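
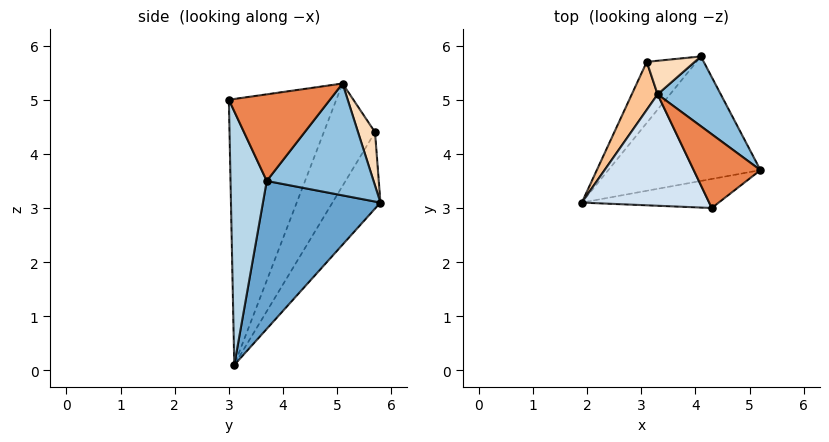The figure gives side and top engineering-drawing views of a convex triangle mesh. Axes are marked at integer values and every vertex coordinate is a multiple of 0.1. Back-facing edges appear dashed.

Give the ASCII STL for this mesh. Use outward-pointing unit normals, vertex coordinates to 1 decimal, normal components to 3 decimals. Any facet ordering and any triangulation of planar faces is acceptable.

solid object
 facet normal 0.680 0.223 -0.699
  outer loop
   vertex 4.1 5.8 3.1
   vertex 5.2 3.7 3.5
   vertex 1.9 3.1 0.1
  endloop
 endfacet
 facet normal 0.763 0.482 0.431
  outer loop
   vertex 3.3 5.1 5.3
   vertex 5.2 3.7 3.5
   vertex 4.1 5.8 3.1
  endloop
 endfacet
 facet normal 0.371 -0.907 -0.200
  outer loop
   vertex 4.3 3.0 5.0
   vertex 1.9 3.1 0.1
   vertex 5.2 3.7 3.5
  endloop
 endfacet
 facet normal -0.810 -0.441 0.388
  outer loop
   vertex 4.3 3.0 5.0
   vertex 3.3 5.1 5.3
   vertex 1.9 3.1 0.1
  endloop
 endfacet
 facet normal 0.761 0.278 0.586
  outer loop
   vertex 4.3 3.0 5.0
   vertex 5.2 3.7 3.5
   vertex 3.3 5.1 5.3
  endloop
 endfacet
 facet normal -0.514 0.790 -0.334
  outer loop
   vertex 3.1 5.7 4.4
   vertex 4.1 5.8 3.1
   vertex 1.9 3.1 0.1
  endloop
 endfacet
 facet normal -0.969 0.043 0.244
  outer loop
   vertex 3.1 5.7 4.4
   vertex 1.9 3.1 0.1
   vertex 3.3 5.1 5.3
  endloop
 endfacet
 facet normal 0.465 0.781 0.417
  outer loop
   vertex 3.1 5.7 4.4
   vertex 3.3 5.1 5.3
   vertex 4.1 5.8 3.1
  endloop
 endfacet
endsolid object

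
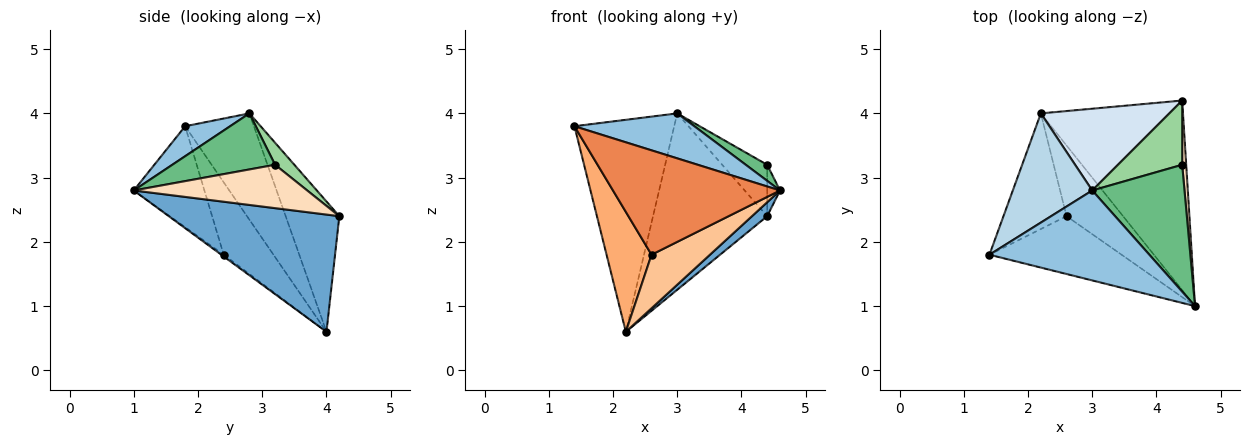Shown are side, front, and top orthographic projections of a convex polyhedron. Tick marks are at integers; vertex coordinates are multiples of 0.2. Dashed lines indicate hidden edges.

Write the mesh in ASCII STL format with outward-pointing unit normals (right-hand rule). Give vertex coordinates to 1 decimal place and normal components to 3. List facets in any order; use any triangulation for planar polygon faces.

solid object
 facet normal 0.635 -0.057 -0.770
  outer loop
   vertex 2.2 4.0 0.6
   vertex 4.4 4.2 2.4
   vertex 4.6 1.0 2.8
  endloop
 endfacet
 facet normal 0.165 -0.441 0.882
  outer loop
   vertex 3.0 2.8 4.0
   vertex 1.4 1.8 3.8
   vertex 4.6 1.0 2.8
  endloop
 endfacet
 facet normal -0.523 0.758 0.390
  outer loop
   vertex 3.0 2.8 4.0
   vertex 2.2 4.0 0.6
   vertex 1.4 1.8 3.8
  endloop
 endfacet
 facet normal -0.392 0.834 0.387
  outer loop
   vertex 3.0 2.8 4.0
   vertex 4.4 4.2 2.4
   vertex 2.2 4.0 0.6
  endloop
 endfacet
 facet normal -0.347 -0.820 -0.454
  outer loop
   vertex 2.6 2.4 1.8
   vertex 4.6 1.0 2.8
   vertex 1.4 1.8 3.8
  endloop
 endfacet
 facet normal -0.623 -0.563 -0.543
  outer loop
   vertex 2.6 2.4 1.8
   vertex 1.4 1.8 3.8
   vertex 2.2 4.0 0.6
  endloop
 endfacet
 facet normal -0.024 -0.604 -0.797
  outer loop
   vertex 2.6 2.4 1.8
   vertex 2.2 4.0 0.6
   vertex 4.6 1.0 2.8
  endloop
 endfacet
 facet normal 0.993 0.074 0.092
  outer loop
   vertex 4.4 3.2 3.2
   vertex 4.6 1.0 2.8
   vertex 4.4 4.2 2.4
  endloop
 endfacet
 facet normal 0.516 -0.108 0.850
  outer loop
   vertex 4.4 3.2 3.2
   vertex 3.0 2.8 4.0
   vertex 4.6 1.0 2.8
  endloop
 endfacet
 facet normal 0.259 0.603 0.754
  outer loop
   vertex 4.4 3.2 3.2
   vertex 4.4 4.2 2.4
   vertex 3.0 2.8 4.0
  endloop
 endfacet
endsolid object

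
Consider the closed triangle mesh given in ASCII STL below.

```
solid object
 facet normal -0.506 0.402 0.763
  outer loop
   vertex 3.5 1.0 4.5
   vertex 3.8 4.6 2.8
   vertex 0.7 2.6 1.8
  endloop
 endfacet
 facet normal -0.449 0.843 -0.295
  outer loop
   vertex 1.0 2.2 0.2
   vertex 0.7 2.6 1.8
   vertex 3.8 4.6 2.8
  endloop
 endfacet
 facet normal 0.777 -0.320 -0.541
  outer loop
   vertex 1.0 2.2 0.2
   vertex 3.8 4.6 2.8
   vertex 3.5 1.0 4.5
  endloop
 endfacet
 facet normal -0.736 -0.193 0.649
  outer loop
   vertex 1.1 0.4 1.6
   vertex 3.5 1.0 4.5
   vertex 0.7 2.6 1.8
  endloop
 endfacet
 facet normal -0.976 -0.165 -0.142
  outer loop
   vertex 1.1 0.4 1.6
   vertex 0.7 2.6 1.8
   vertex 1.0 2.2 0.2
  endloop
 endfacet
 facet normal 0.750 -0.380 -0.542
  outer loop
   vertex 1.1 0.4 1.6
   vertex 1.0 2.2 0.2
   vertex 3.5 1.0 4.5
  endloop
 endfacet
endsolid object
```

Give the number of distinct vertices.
5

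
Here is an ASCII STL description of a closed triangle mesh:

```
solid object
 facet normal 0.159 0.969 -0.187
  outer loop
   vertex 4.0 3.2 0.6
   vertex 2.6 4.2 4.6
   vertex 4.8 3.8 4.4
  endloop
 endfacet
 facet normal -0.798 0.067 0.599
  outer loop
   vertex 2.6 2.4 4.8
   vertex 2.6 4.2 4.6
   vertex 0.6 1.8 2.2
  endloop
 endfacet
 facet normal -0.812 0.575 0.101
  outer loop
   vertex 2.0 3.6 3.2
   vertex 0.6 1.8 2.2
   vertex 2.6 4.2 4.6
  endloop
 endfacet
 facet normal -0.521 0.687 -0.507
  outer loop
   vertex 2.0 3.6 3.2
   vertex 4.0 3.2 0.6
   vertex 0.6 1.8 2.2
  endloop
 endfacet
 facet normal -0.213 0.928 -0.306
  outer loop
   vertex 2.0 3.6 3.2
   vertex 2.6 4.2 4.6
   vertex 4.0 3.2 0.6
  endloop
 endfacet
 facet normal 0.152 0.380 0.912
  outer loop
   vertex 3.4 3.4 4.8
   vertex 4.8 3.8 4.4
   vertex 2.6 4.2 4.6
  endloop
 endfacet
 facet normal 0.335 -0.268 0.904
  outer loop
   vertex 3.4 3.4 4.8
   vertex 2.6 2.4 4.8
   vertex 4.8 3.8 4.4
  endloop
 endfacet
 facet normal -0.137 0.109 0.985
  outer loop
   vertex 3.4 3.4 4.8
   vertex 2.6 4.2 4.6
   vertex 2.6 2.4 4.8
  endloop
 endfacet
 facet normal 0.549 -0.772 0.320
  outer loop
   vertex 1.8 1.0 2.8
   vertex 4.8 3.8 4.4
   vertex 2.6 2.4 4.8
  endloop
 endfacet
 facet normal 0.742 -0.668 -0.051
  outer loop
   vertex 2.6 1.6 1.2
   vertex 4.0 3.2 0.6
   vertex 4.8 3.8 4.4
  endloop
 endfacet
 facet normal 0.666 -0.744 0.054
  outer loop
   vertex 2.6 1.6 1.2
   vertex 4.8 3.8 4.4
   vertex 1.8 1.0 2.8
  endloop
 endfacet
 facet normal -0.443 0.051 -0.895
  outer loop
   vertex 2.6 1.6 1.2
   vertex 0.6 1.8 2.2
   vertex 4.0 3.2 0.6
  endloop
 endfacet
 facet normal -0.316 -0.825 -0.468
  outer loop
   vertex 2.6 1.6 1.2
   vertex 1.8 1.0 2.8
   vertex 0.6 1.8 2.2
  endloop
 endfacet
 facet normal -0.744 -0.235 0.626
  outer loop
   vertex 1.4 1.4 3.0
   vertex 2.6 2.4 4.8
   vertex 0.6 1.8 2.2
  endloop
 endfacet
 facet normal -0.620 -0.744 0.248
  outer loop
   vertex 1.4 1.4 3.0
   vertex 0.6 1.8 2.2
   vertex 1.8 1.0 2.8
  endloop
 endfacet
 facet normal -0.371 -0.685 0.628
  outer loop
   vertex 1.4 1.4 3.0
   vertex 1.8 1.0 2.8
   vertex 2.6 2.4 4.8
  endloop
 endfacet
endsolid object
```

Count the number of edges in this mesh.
24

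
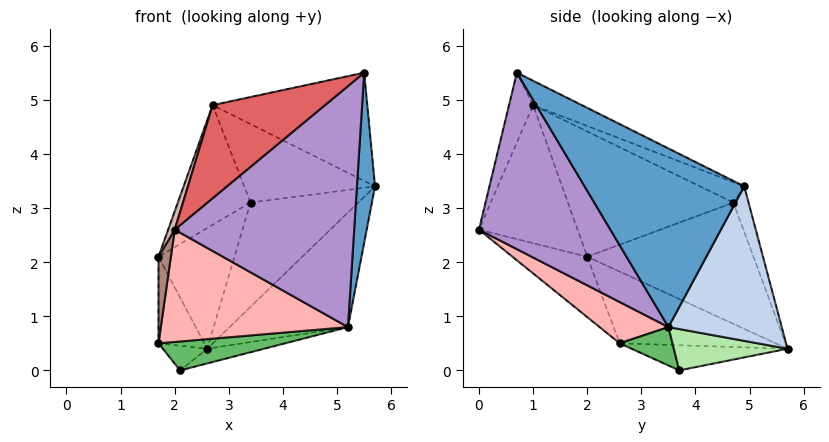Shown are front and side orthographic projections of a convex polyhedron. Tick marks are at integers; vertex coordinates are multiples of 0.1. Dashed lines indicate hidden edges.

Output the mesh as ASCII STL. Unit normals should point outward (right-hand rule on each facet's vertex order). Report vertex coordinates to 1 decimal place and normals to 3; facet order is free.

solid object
 facet normal 0.985 -0.112 -0.129
  outer loop
   vertex 5.2 3.5 0.8
   vertex 5.7 4.9 3.4
   vertex 5.5 0.7 5.5
  endloop
 endfacet
 facet normal 0.613 0.640 -0.463
  outer loop
   vertex 5.2 3.5 0.8
   vertex 2.6 5.7 0.4
   vertex 5.7 4.9 3.4
  endloop
 endfacet
 facet normal -0.141 0.448 0.883
  outer loop
   vertex 2.7 1.0 4.9
   vertex 5.5 0.7 5.5
   vertex 5.7 4.9 3.4
  endloop
 endfacet
 facet normal -0.949 0.270 -0.165
  outer loop
   vertex 2.1 3.7 0.0
   vertex 1.7 2.6 0.5
   vertex 2.6 5.7 0.4
  endloop
 endfacet
 facet normal 0.193 -0.463 -0.865
  outer loop
   vertex 2.1 3.7 0.0
   vertex 5.2 3.5 0.8
   vertex 1.7 2.6 0.5
  endloop
 endfacet
 facet normal 0.256 0.128 -0.958
  outer loop
   vertex 2.1 3.7 0.0
   vertex 2.6 5.7 0.4
   vertex 5.2 3.5 0.8
  endloop
 endfacet
 facet normal -0.188 -0.878 0.439
  outer loop
   vertex 2.0 0.0 2.6
   vertex 5.5 0.7 5.5
   vertex 2.7 1.0 4.9
  endloop
 endfacet
 facet normal 0.220 -0.598 -0.771
  outer loop
   vertex 2.0 0.0 2.6
   vertex 1.7 2.6 0.5
   vertex 5.2 3.5 0.8
  endloop
 endfacet
 facet normal 0.525 -0.716 -0.460
  outer loop
   vertex 2.0 0.0 2.6
   vertex 5.2 3.5 0.8
   vertex 5.5 0.7 5.5
  endloop
 endfacet
 facet normal -0.954 0.280 0.105
  outer loop
   vertex 1.7 2.0 2.1
   vertex 2.6 5.7 0.4
   vertex 1.7 2.6 0.5
  endloop
 endfacet
 facet normal -0.985 -0.163 -0.061
  outer loop
   vertex 1.7 2.0 2.1
   vertex 1.7 2.6 0.5
   vertex 2.0 0.0 2.6
  endloop
 endfacet
 facet normal -0.947 -0.063 0.316
  outer loop
   vertex 1.7 2.0 2.1
   vertex 2.0 0.0 2.6
   vertex 2.7 1.0 4.9
  endloop
 endfacet
 facet normal -0.129 0.917 0.378
  outer loop
   vertex 3.4 4.7 3.1
   vertex 5.7 4.9 3.4
   vertex 2.6 5.7 0.4
  endloop
 endfacet
 facet normal -0.154 0.456 0.877
  outer loop
   vertex 3.4 4.7 3.1
   vertex 2.7 1.0 4.9
   vertex 5.7 4.9 3.4
  endloop
 endfacet
 facet normal -0.837 0.383 0.390
  outer loop
   vertex 3.4 4.7 3.1
   vertex 2.6 5.7 0.4
   vertex 1.7 2.0 2.1
  endloop
 endfacet
 facet normal -0.828 0.364 0.426
  outer loop
   vertex 3.4 4.7 3.1
   vertex 1.7 2.0 2.1
   vertex 2.7 1.0 4.9
  endloop
 endfacet
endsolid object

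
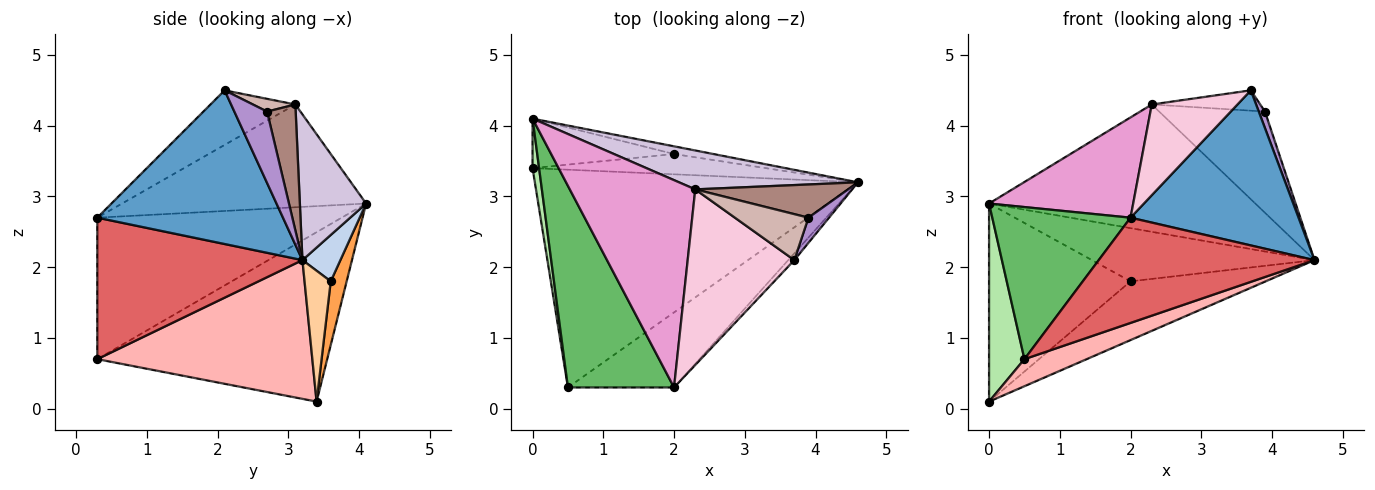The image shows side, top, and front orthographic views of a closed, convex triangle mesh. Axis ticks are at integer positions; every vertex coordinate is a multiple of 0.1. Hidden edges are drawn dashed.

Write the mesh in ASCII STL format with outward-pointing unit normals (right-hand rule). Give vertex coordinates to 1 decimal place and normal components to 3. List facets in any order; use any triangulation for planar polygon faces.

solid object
 facet normal 0.741 -0.671 -0.029
  outer loop
   vertex 3.7 2.1 4.5
   vertex 2.0 0.3 2.7
   vertex 4.6 3.2 2.1
  endloop
 endfacet
 facet normal 0.166 0.976 -0.141
  outer loop
   vertex 2.0 3.6 1.8
   vertex 0.0 4.1 2.9
   vertex 4.6 3.2 2.1
  endloop
 endfacet
 facet normal 0.108 0.964 -0.241
  outer loop
   vertex 2.0 3.6 1.8
   vertex 0.0 3.4 0.1
   vertex 0.0 4.1 2.9
  endloop
 endfacet
 facet normal 0.180 0.930 -0.321
  outer loop
   vertex 2.0 3.6 1.8
   vertex 4.6 3.2 2.1
   vertex 0.0 3.4 0.1
  endloop
 endfacet
 facet normal -0.729 -0.412 0.547
  outer loop
   vertex 0.5 0.3 0.7
   vertex 2.0 0.3 2.7
   vertex 0.0 4.1 2.9
  endloop
 endfacet
 facet normal -0.988 -0.152 0.038
  outer loop
   vertex 0.5 0.3 0.7
   vertex 0.0 4.1 2.9
   vertex 0.0 3.4 0.1
  endloop
 endfacet
 facet normal 0.612 -0.644 -0.459
  outer loop
   vertex 0.5 0.3 0.7
   vertex 4.6 3.2 2.1
   vertex 2.0 0.3 2.7
  endloop
 endfacet
 facet normal 0.392 -0.113 -0.913
  outer loop
   vertex 0.5 0.3 0.7
   vertex 0.0 3.4 0.1
   vertex 4.6 3.2 2.1
  endloop
 endfacet
 facet normal 0.945 -0.179 0.273
  outer loop
   vertex 3.9 2.7 4.2
   vertex 3.7 2.1 4.5
   vertex 4.6 3.2 2.1
  endloop
 endfacet
 facet normal 0.231 0.930 0.284
  outer loop
   vertex 2.3 3.1 4.3
   vertex 4.6 3.2 2.1
   vertex 0.0 4.1 2.9
  endloop
 endfacet
 facet normal 0.249 0.920 0.302
  outer loop
   vertex 2.3 3.1 4.3
   vertex 3.9 2.7 4.2
   vertex 4.6 3.2 2.1
  endloop
 endfacet
 facet normal 0.156 0.400 0.903
  outer loop
   vertex 2.3 3.1 4.3
   vertex 3.7 2.1 4.5
   vertex 3.9 2.7 4.2
  endloop
 endfacet
 facet normal -0.593 -0.350 0.725
  outer loop
   vertex 2.3 3.1 4.3
   vertex 0.0 4.1 2.9
   vertex 2.0 0.3 2.7
  endloop
 endfacet
 facet normal -0.414 -0.418 0.809
  outer loop
   vertex 2.3 3.1 4.3
   vertex 2.0 0.3 2.7
   vertex 3.7 2.1 4.5
  endloop
 endfacet
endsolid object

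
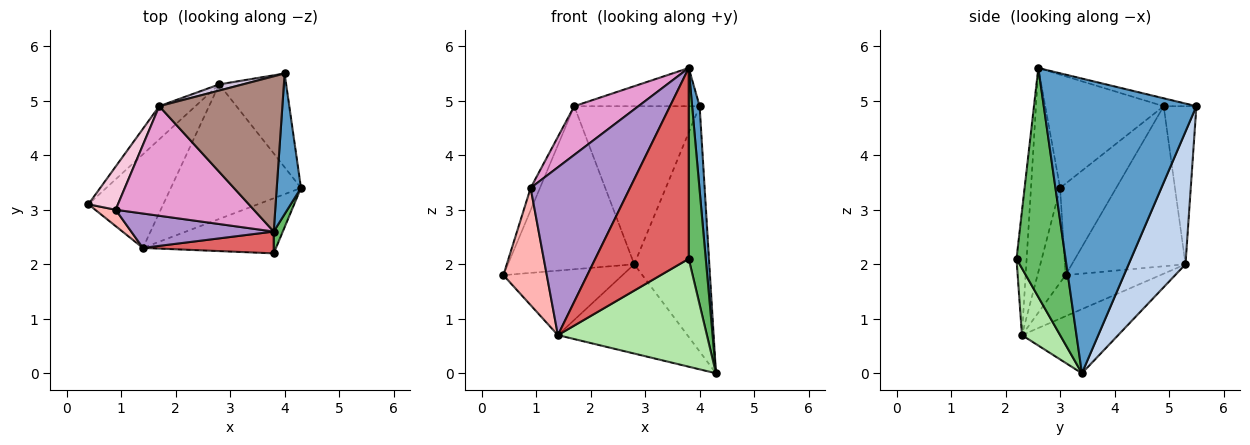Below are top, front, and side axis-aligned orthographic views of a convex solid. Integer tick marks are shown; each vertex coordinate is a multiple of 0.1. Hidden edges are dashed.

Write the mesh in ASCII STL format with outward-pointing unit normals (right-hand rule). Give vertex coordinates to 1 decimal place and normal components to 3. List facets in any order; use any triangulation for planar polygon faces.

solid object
 facet normal 0.995 -0.049 0.082
  outer loop
   vertex 3.8 2.6 5.6
   vertex 4.3 3.4 0.0
   vertex 4.0 5.5 4.9
  endloop
 endfacet
 facet normal 0.577 0.763 -0.292
  outer loop
   vertex 2.8 5.3 2.0
   vertex 4.0 5.5 4.9
   vertex 4.3 3.4 0.0
  endloop
 endfacet
 facet normal -0.412 0.517 -0.750
  outer loop
   vertex 1.4 2.3 0.7
   vertex 0.4 3.1 1.8
   vertex 2.8 5.3 2.0
  endloop
 endfacet
 facet normal -0.380 0.511 -0.771
  outer loop
   vertex 1.4 2.3 0.7
   vertex 2.8 5.3 2.0
   vertex 4.3 3.4 0.0
  endloop
 endfacet
 facet normal 0.944 -0.328 0.037
  outer loop
   vertex 3.8 2.2 2.1
   vertex 4.3 3.4 0.0
   vertex 3.8 2.6 5.6
  endloop
 endfacet
 facet normal 0.222 -0.868 -0.443
  outer loop
   vertex 3.8 2.2 2.1
   vertex 1.4 2.3 0.7
   vertex 4.3 3.4 0.0
  endloop
 endfacet
 facet normal -0.107 -0.988 0.113
  outer loop
   vertex 3.8 2.2 2.1
   vertex 3.8 2.6 5.6
   vertex 1.4 2.3 0.7
  endloop
 endfacet
 facet normal -0.539 -0.834 0.116
  outer loop
   vertex 0.9 3.0 3.4
   vertex 0.4 3.1 1.8
   vertex 1.4 2.3 0.7
  endloop
 endfacet
 facet normal -0.276 -0.942 0.193
  outer loop
   vertex 0.9 3.0 3.4
   vertex 1.4 2.3 0.7
   vertex 3.8 2.6 5.6
  endloop
 endfacet
 facet normal -0.252 0.967 0.038
  outer loop
   vertex 1.7 4.9 4.9
   vertex 4.0 5.5 4.9
   vertex 2.8 5.3 2.0
  endloop
 endfacet
 facet normal -0.062 0.238 0.969
  outer loop
   vertex 1.7 4.9 4.9
   vertex 3.8 2.6 5.6
   vertex 4.0 5.5 4.9
  endloop
 endfacet
 facet normal -0.661 0.735 -0.149
  outer loop
   vertex 1.7 4.9 4.9
   vertex 2.8 5.3 2.0
   vertex 0.4 3.1 1.8
  endloop
 endfacet
 facet normal -0.600 -0.325 0.731
  outer loop
   vertex 1.7 4.9 4.9
   vertex 0.9 3.0 3.4
   vertex 3.8 2.6 5.6
  endloop
 endfacet
 facet normal -0.940 0.156 0.303
  outer loop
   vertex 1.7 4.9 4.9
   vertex 0.4 3.1 1.8
   vertex 0.9 3.0 3.4
  endloop
 endfacet
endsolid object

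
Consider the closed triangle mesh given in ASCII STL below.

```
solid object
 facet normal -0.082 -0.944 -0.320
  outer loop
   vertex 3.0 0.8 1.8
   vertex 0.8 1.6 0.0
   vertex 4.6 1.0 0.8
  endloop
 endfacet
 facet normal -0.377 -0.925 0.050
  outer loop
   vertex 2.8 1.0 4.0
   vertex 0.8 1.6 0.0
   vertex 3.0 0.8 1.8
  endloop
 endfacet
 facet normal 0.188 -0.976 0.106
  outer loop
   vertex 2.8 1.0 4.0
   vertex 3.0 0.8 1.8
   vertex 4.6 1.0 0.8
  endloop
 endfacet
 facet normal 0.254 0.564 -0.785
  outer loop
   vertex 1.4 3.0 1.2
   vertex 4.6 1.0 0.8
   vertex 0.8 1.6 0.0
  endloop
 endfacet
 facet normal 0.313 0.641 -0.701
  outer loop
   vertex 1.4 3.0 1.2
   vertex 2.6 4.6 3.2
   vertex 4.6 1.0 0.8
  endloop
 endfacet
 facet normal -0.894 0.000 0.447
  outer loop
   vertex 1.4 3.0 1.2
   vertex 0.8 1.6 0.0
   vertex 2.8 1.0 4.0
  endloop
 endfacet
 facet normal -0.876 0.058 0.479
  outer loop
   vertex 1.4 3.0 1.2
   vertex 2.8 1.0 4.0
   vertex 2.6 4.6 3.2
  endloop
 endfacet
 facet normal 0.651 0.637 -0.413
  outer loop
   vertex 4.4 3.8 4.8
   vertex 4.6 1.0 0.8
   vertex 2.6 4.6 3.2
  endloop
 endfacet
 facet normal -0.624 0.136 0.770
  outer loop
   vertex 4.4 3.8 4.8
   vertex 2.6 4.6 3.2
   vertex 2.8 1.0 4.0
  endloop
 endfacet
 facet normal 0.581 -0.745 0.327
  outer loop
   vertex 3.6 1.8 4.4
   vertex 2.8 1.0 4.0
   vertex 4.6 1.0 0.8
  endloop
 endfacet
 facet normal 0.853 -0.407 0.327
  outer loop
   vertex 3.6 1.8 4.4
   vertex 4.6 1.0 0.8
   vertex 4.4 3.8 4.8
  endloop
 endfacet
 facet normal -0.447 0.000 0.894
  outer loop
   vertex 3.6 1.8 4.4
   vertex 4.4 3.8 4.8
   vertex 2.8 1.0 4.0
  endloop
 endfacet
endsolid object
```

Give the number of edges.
18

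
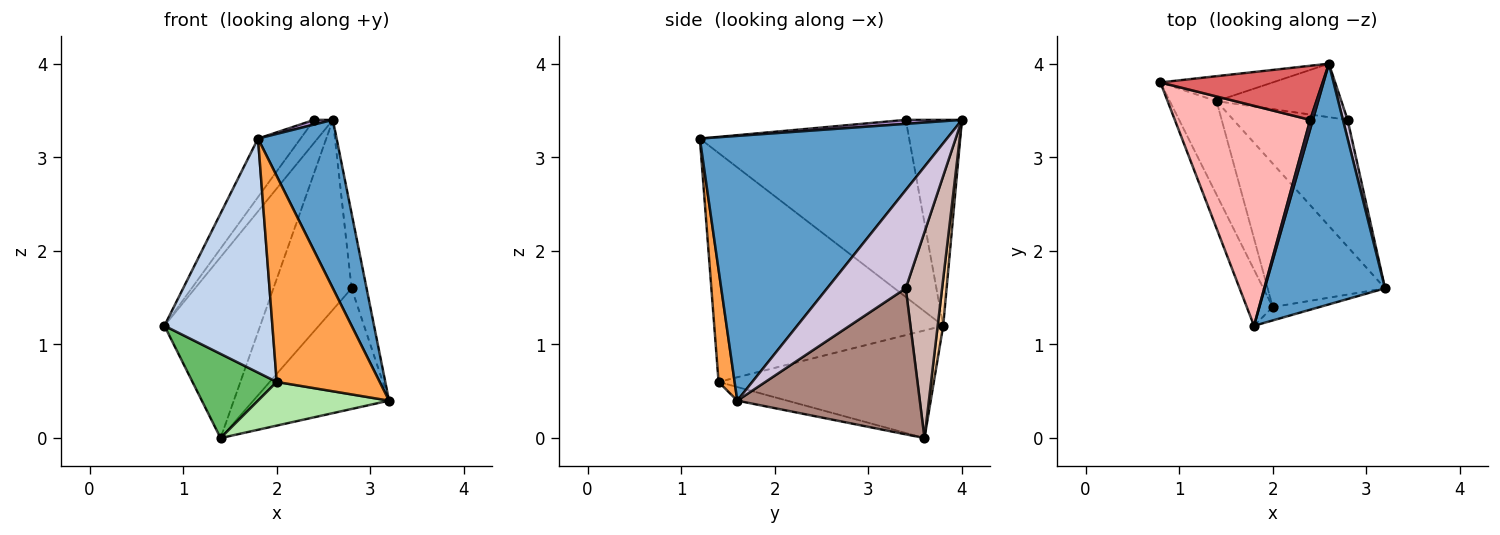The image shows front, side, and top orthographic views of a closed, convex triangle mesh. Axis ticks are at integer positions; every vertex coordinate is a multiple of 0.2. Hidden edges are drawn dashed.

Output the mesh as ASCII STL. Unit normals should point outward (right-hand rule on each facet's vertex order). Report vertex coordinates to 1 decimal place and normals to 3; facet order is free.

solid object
 facet normal 0.874 -0.278 0.397
  outer loop
   vertex 1.8 1.2 3.2
   vertex 3.2 1.6 0.4
   vertex 2.6 4.0 3.4
  endloop
 endfacet
 facet normal -0.900 -0.424 -0.102
  outer loop
   vertex 2.0 1.4 0.6
   vertex 1.8 1.2 3.2
   vertex 0.8 3.8 1.2
  endloop
 endfacet
 facet normal 0.154 -0.986 -0.064
  outer loop
   vertex 2.0 1.4 0.6
   vertex 3.2 1.6 0.4
   vertex 1.8 1.2 3.2
  endloop
 endfacet
 facet normal 0.057 0.989 -0.136
  outer loop
   vertex 1.4 3.6 0.0
   vertex 0.8 3.8 1.2
   vertex 2.6 4.0 3.4
  endloop
 endfacet
 facet normal -0.863 -0.338 -0.375
  outer loop
   vertex 1.4 3.6 0.0
   vertex 2.0 1.4 0.6
   vertex 0.8 3.8 1.2
  endloop
 endfacet
 facet normal -0.110 -0.289 -0.951
  outer loop
   vertex 1.4 3.6 0.0
   vertex 3.2 1.6 0.4
   vertex 2.0 1.4 0.6
  endloop
 endfacet
 facet normal -0.760 0.253 0.599
  outer loop
   vertex 2.4 3.4 3.4
   vertex 2.6 4.0 3.4
   vertex 0.8 3.8 1.2
  endloop
 endfacet
 facet normal -0.784 0.159 0.599
  outer loop
   vertex 2.4 3.4 3.4
   vertex 0.8 3.8 1.2
   vertex 1.8 1.2 3.2
  endloop
 endfacet
 facet normal 0.802 -0.267 0.535
  outer loop
   vertex 2.4 3.4 3.4
   vertex 1.8 1.2 3.2
   vertex 2.6 4.0 3.4
  endloop
 endfacet
 facet normal 0.981 0.187 0.047
  outer loop
   vertex 2.8 3.4 1.6
   vertex 2.6 4.0 3.4
   vertex 3.2 1.6 0.4
  endloop
 endfacet
 facet normal 0.680 0.505 -0.532
  outer loop
   vertex 2.8 3.4 1.6
   vertex 3.2 1.6 0.4
   vertex 1.4 3.6 0.0
  endloop
 endfacet
 facet normal 0.408 0.879 -0.247
  outer loop
   vertex 2.8 3.4 1.6
   vertex 1.4 3.6 0.0
   vertex 2.6 4.0 3.4
  endloop
 endfacet
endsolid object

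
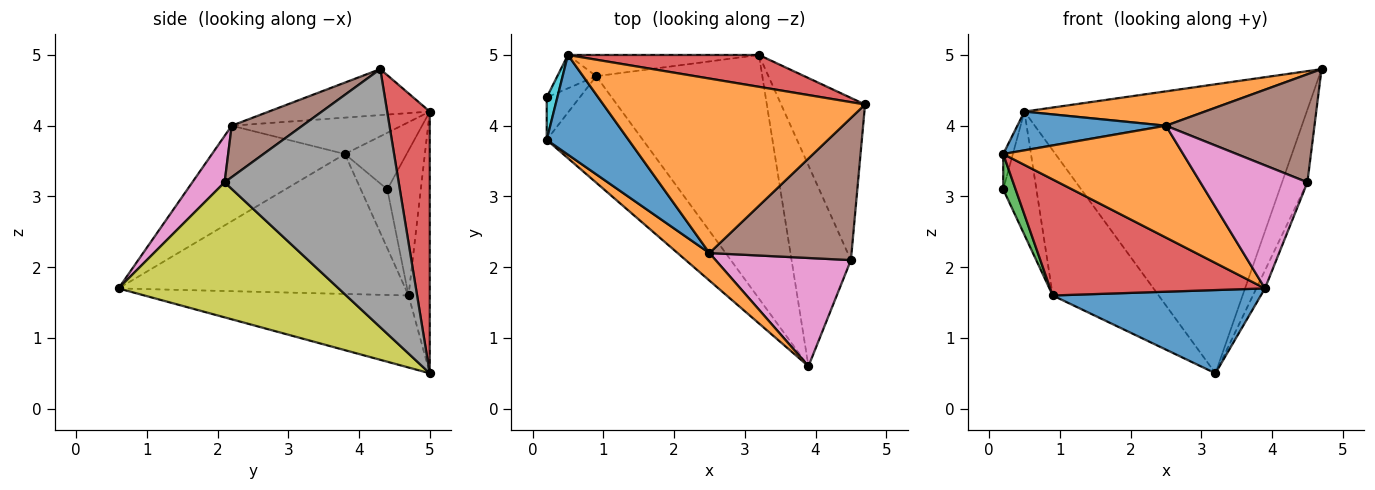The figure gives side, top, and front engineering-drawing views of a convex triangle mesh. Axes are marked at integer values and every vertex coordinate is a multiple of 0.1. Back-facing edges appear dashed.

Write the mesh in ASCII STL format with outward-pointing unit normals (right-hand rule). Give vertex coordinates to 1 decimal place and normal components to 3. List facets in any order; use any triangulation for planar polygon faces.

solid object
 facet normal -0.380 -0.299 -0.875
  outer loop
   vertex 0.9 4.7 1.6
   vertex 3.2 5.0 0.5
   vertex 3.9 0.6 1.7
  endloop
 endfacet
 facet normal -0.170 -0.190 0.967
  outer loop
   vertex 0.5 5.0 4.2
   vertex 2.5 2.2 4.0
   vertex 4.7 4.3 4.8
  endloop
 endfacet
 facet normal -0.697 0.692 -0.187
  outer loop
   vertex 0.5 5.0 4.2
   vertex 0.9 4.7 1.6
   vertex 0.2 4.4 3.1
  endloop
 endfacet
 facet normal 0.148 0.983 0.108
  outer loop
   vertex 0.5 5.0 4.2
   vertex 4.7 4.3 4.8
   vertex 3.2 5.0 0.5
  endloop
 endfacet
 facet normal -0.194 0.971 -0.142
  outer loop
   vertex 0.5 5.0 4.2
   vertex 3.2 5.0 0.5
   vertex 0.9 4.7 1.6
  endloop
 endfacet
 facet normal 0.277 -0.582 0.765
  outer loop
   vertex 4.5 2.1 3.2
   vertex 4.7 4.3 4.8
   vertex 2.5 2.2 4.0
  endloop
 endfacet
 facet normal 0.221 -0.732 0.644
  outer loop
   vertex 4.5 2.1 3.2
   vertex 2.5 2.2 4.0
   vertex 3.9 0.6 1.7
  endloop
 endfacet
 facet normal 0.942 0.137 -0.306
  outer loop
   vertex 4.5 2.1 3.2
   vertex 3.2 5.0 0.5
   vertex 4.7 4.3 4.8
  endloop
 endfacet
 facet normal 0.915 0.036 -0.402
  outer loop
   vertex 4.5 2.1 3.2
   vertex 3.9 0.6 1.7
   vertex 3.2 5.0 0.5
  endloop
 endfacet
 facet normal -0.971 0.152 0.182
  outer loop
   vertex 0.2 3.8 3.6
   vertex 0.5 5.0 4.2
   vertex 0.2 4.4 3.1
  endloop
 endfacet
 facet normal -0.383 -0.335 0.861
  outer loop
   vertex 0.2 3.8 3.6
   vertex 2.5 2.2 4.0
   vertex 0.5 5.0 4.2
  endloop
 endfacet
 facet normal -0.583 -0.789 0.194
  outer loop
   vertex 0.2 3.8 3.6
   vertex 3.9 0.6 1.7
   vertex 2.5 2.2 4.0
  endloop
 endfacet
 facet normal -0.808 -0.377 -0.453
  outer loop
   vertex 0.2 3.8 3.6
   vertex 0.2 4.4 3.1
   vertex 0.9 4.7 1.6
  endloop
 endfacet
 facet normal -0.702 -0.525 -0.482
  outer loop
   vertex 0.2 3.8 3.6
   vertex 0.9 4.7 1.6
   vertex 3.9 0.6 1.7
  endloop
 endfacet
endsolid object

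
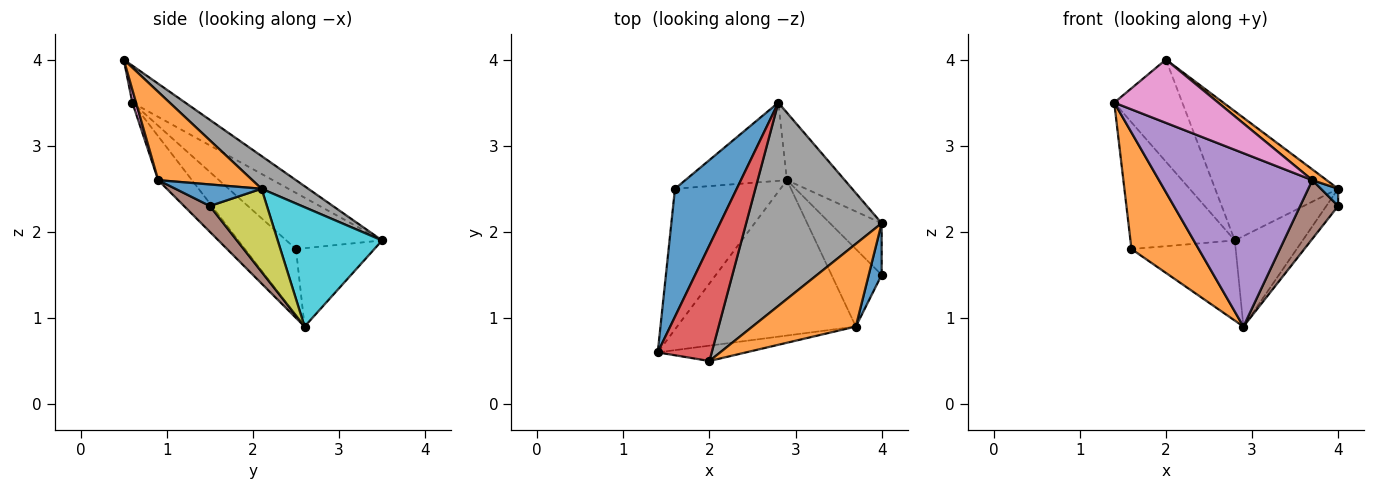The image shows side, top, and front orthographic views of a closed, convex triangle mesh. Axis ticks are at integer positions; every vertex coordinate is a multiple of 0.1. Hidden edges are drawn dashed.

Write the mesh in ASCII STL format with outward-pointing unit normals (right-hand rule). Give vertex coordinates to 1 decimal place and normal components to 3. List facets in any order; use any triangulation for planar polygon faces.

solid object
 facet normal -0.542 0.591 0.597
  outer loop
   vertex 1.6 2.5 1.8
   vertex 1.4 0.6 3.5
   vertex 2.8 3.5 1.9
  endloop
 endfacet
 facet normal -0.436 -0.574 -0.693
  outer loop
   vertex 1.6 2.5 1.8
   vertex 2.9 2.6 0.9
   vertex 1.4 0.6 3.5
  endloop
 endfacet
 facet normal -0.474 0.630 -0.615
  outer loop
   vertex 1.6 2.5 1.8
   vertex 2.8 3.5 1.9
   vertex 2.9 2.6 0.9
  endloop
 endfacet
 facet normal -0.457 0.589 0.667
  outer loop
   vertex 2.0 0.5 4.0
   vertex 2.8 3.5 1.9
   vertex 1.4 0.6 3.5
  endloop
 endfacet
 facet normal -0.162 -0.735 -0.659
  outer loop
   vertex 3.7 0.9 2.6
   vertex 1.4 0.6 3.5
   vertex 2.9 2.6 0.9
  endloop
 endfacet
 facet normal 0.380 -0.559 -0.737
  outer loop
   vertex 3.7 0.9 2.6
   vertex 2.9 2.6 0.9
   vertex 4.0 1.5 2.3
  endloop
 endfacet
 facet normal 0.034 -0.971 -0.236
  outer loop
   vertex 3.7 0.9 2.6
   vertex 2.0 0.5 4.0
   vertex 1.4 0.6 3.5
  endloop
 endfacet
 facet normal 0.200 0.526 0.827
  outer loop
   vertex 4.0 2.1 2.5
   vertex 2.8 3.5 1.9
   vertex 2.0 0.5 4.0
  endloop
 endfacet
 facet normal 0.836 0.174 -0.521
  outer loop
   vertex 4.0 2.1 2.5
   vertex 4.0 1.5 2.3
   vertex 2.9 2.6 0.9
  endloop
 endfacet
 facet normal 0.777 0.505 -0.376
  outer loop
   vertex 4.0 2.1 2.5
   vertex 2.9 2.6 0.9
   vertex 2.8 3.5 1.9
  endloop
 endfacet
 facet normal 0.845 -0.169 0.507
  outer loop
   vertex 4.0 2.1 2.5
   vertex 3.7 0.9 2.6
   vertex 4.0 1.5 2.3
  endloop
 endfacet
 facet normal 0.646 -0.099 0.757
  outer loop
   vertex 4.0 2.1 2.5
   vertex 2.0 0.5 4.0
   vertex 3.7 0.9 2.6
  endloop
 endfacet
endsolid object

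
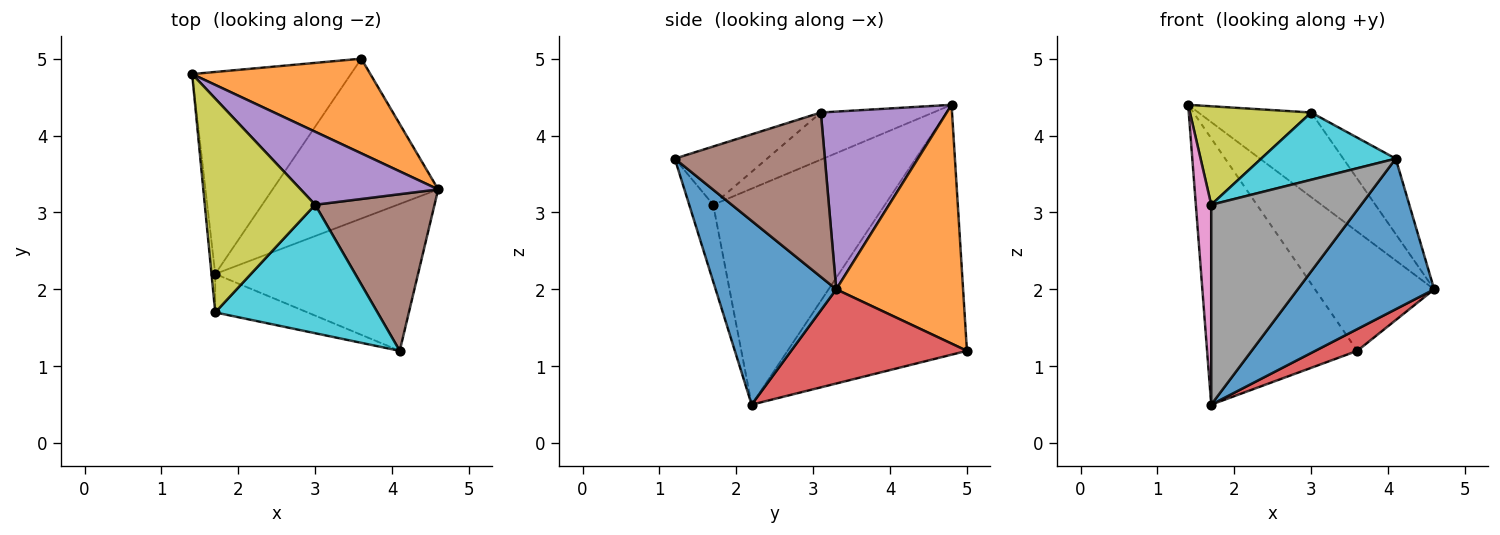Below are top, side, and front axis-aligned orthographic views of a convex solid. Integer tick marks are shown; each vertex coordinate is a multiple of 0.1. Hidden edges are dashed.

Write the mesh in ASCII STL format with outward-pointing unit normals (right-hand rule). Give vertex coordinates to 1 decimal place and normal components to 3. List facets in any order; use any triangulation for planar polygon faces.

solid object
 facet normal 0.535 -0.605 -0.590
  outer loop
   vertex 4.1 1.2 3.7
   vertex 1.7 2.2 0.5
   vertex 4.6 3.3 2.0
  endloop
 endfacet
 facet normal 0.640 0.601 0.478
  outer loop
   vertex 3.6 5.0 1.2
   vertex 1.4 4.8 4.4
   vertex 4.6 3.3 2.0
  endloop
 endfacet
 facet normal -0.689 0.577 -0.438
  outer loop
   vertex 3.6 5.0 1.2
   vertex 1.7 2.2 0.5
   vertex 1.4 4.8 4.4
  endloop
 endfacet
 facet normal 0.491 -0.117 -0.863
  outer loop
   vertex 3.6 5.0 1.2
   vertex 4.6 3.3 2.0
   vertex 1.7 2.2 0.5
  endloop
 endfacet
 facet normal 0.645 0.578 0.499
  outer loop
   vertex 3.0 3.1 4.3
   vertex 4.6 3.3 2.0
   vertex 1.4 4.8 4.4
  endloop
 endfacet
 facet normal 0.779 0.272 0.565
  outer loop
   vertex 3.0 3.1 4.3
   vertex 4.1 1.2 3.7
   vertex 4.6 3.3 2.0
  endloop
 endfacet
 facet normal -0.996 -0.089 -0.017
  outer loop
   vertex 1.7 1.7 3.1
   vertex 1.4 4.8 4.4
   vertex 1.7 2.2 0.5
  endloop
 endfacet
 facet normal -0.155 -0.970 -0.187
  outer loop
   vertex 1.7 1.7 3.1
   vertex 1.7 2.2 0.5
   vertex 4.1 1.2 3.7
  endloop
 endfacet
 facet normal -0.362 -0.390 0.847
  outer loop
   vertex 1.7 1.7 3.1
   vertex 3.0 3.1 4.3
   vertex 1.4 4.8 4.4
  endloop
 endfacet
 facet normal -0.303 -0.442 0.844
  outer loop
   vertex 1.7 1.7 3.1
   vertex 4.1 1.2 3.7
   vertex 3.0 3.1 4.3
  endloop
 endfacet
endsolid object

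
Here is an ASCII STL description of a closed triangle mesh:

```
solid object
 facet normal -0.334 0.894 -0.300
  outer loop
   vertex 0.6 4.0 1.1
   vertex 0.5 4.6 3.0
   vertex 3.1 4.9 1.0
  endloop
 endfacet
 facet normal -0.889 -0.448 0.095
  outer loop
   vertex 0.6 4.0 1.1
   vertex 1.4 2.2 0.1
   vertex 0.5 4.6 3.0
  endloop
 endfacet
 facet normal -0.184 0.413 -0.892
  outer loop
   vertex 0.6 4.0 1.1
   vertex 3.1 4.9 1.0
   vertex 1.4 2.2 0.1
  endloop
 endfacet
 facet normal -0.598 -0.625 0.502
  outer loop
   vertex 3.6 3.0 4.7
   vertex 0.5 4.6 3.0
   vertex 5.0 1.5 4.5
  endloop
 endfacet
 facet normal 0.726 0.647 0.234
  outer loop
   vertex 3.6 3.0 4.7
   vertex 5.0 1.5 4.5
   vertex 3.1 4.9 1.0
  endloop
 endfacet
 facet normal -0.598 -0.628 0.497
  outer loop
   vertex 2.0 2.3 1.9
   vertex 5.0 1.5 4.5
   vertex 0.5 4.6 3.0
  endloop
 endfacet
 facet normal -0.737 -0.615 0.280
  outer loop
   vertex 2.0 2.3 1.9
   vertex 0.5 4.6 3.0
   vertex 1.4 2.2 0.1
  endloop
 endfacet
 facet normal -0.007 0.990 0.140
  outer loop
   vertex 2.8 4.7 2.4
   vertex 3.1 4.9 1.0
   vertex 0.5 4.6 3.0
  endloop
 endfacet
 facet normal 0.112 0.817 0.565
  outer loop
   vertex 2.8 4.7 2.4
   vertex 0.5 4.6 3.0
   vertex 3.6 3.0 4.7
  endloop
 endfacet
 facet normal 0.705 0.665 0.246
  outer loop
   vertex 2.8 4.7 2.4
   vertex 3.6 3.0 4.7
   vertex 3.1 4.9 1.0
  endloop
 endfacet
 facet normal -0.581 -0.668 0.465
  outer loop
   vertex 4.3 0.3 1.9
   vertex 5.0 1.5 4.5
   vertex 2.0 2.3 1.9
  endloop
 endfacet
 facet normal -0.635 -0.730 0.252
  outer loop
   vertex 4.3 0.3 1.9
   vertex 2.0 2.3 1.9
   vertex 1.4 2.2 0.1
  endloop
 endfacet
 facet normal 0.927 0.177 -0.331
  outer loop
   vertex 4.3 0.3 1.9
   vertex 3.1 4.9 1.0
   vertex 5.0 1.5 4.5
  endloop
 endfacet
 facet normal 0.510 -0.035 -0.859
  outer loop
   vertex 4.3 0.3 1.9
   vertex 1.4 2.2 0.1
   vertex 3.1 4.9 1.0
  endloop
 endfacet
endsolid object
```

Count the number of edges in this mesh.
21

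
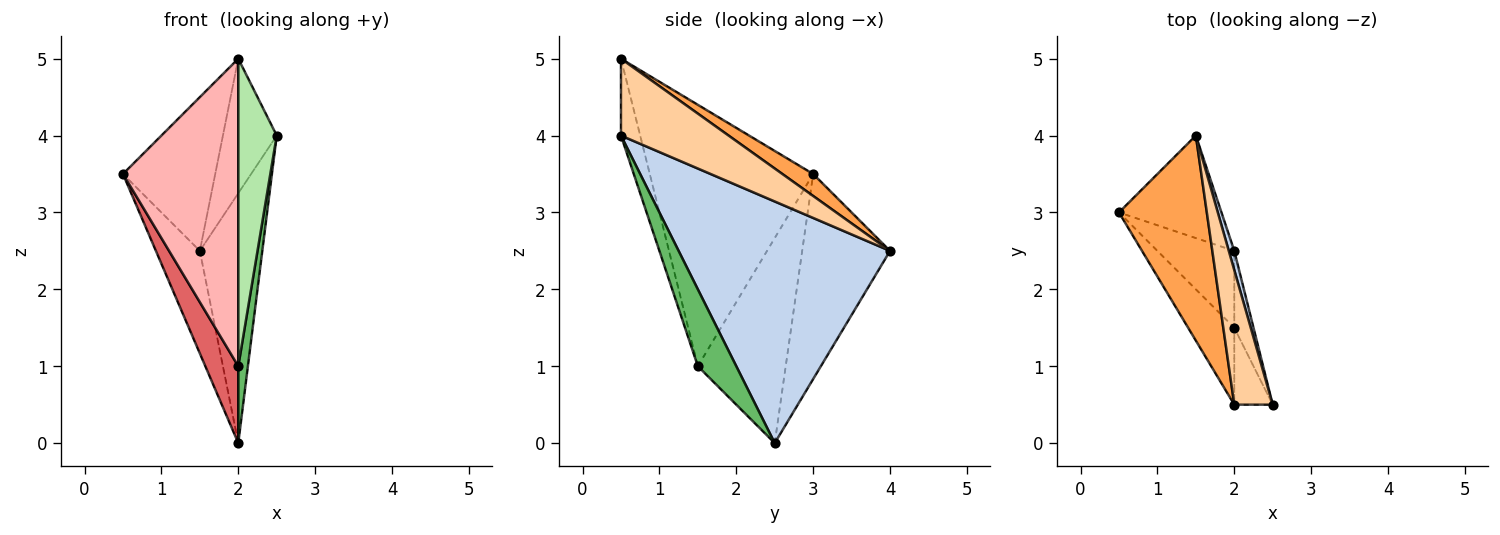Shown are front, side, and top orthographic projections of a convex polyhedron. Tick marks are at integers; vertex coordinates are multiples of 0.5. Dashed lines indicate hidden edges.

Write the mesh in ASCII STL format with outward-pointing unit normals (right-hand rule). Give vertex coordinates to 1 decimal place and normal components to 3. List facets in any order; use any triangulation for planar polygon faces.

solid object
 facet normal -0.816 0.408 -0.408
  outer loop
   vertex 2.0 2.5 0.0
   vertex 0.5 3.0 3.5
   vertex 1.5 4.0 2.5
  endloop
 endfacet
 facet normal 0.959 0.283 0.022
  outer loop
   vertex 2.0 2.5 0.0
   vertex 1.5 4.0 2.5
   vertex 2.5 0.5 4.0
  endloop
 endfacet
 facet normal 0.196 0.588 0.784
  outer loop
   vertex 2.0 0.5 5.0
   vertex 1.5 4.0 2.5
   vertex 0.5 3.0 3.5
  endloop
 endfacet
 facet normal 0.816 0.408 0.408
  outer loop
   vertex 2.0 0.5 5.0
   vertex 2.5 0.5 4.0
   vertex 1.5 4.0 2.5
  endloop
 endfacet
 facet normal 0.943 -0.236 -0.236
  outer loop
   vertex 2.0 1.5 1.0
   vertex 2.0 2.5 0.0
   vertex 2.5 0.5 4.0
  endloop
 endfacet
 facet normal -0.436 -0.873 -0.218
  outer loop
   vertex 2.0 1.5 1.0
   vertex 2.5 0.5 4.0
   vertex 2.0 0.5 5.0
  endloop
 endfacet
 facet normal -0.883 -0.331 -0.331
  outer loop
   vertex 2.0 1.5 1.0
   vertex 0.5 3.0 3.5
   vertex 2.0 2.5 0.0
  endloop
 endfacet
 facet normal -0.809 -0.571 -0.143
  outer loop
   vertex 2.0 1.5 1.0
   vertex 2.0 0.5 5.0
   vertex 0.5 3.0 3.5
  endloop
 endfacet
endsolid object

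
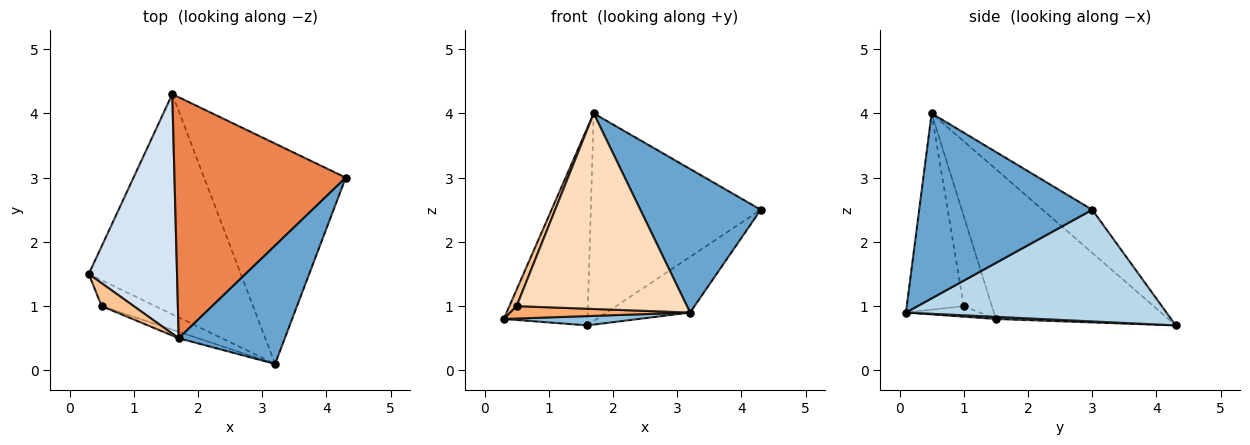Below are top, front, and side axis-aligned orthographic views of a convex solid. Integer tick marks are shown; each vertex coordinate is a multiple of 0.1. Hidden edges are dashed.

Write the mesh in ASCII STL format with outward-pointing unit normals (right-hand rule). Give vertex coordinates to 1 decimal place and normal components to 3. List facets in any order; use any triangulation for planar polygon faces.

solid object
 facet normal 0.743 -0.517 0.426
  outer loop
   vertex 1.7 0.5 4.0
   vertex 3.2 0.1 0.9
   vertex 4.3 3.0 2.5
  endloop
 endfacet
 facet normal 0.014 -0.042 -0.999
  outer loop
   vertex 1.6 4.3 0.7
   vertex 3.2 0.1 0.9
   vertex 0.3 1.5 0.8
  endloop
 endfacet
 facet normal 0.607 0.195 -0.770
  outer loop
   vertex 1.6 4.3 0.7
   vertex 4.3 3.0 2.5
   vertex 3.2 0.1 0.9
  endloop
 endfacet
 facet normal -0.795 0.386 0.468
  outer loop
   vertex 1.6 4.3 0.7
   vertex 0.3 1.5 0.8
   vertex 1.7 0.5 4.0
  endloop
 endfacet
 facet normal -0.187 0.641 0.744
  outer loop
   vertex 1.6 4.3 0.7
   vertex 1.7 0.5 4.0
   vertex 4.3 3.0 2.5
  endloop
 endfacet
 facet normal -0.175 -0.425 -0.888
  outer loop
   vertex 0.5 1.0 1.0
   vertex 0.3 1.5 0.8
   vertex 3.2 0.1 0.9
  endloop
 endfacet
 facet normal -0.915 -0.235 0.327
  outer loop
   vertex 0.5 1.0 1.0
   vertex 1.7 0.5 4.0
   vertex 0.3 1.5 0.8
  endloop
 endfacet
 facet normal -0.317 -0.948 -0.031
  outer loop
   vertex 0.5 1.0 1.0
   vertex 3.2 0.1 0.9
   vertex 1.7 0.5 4.0
  endloop
 endfacet
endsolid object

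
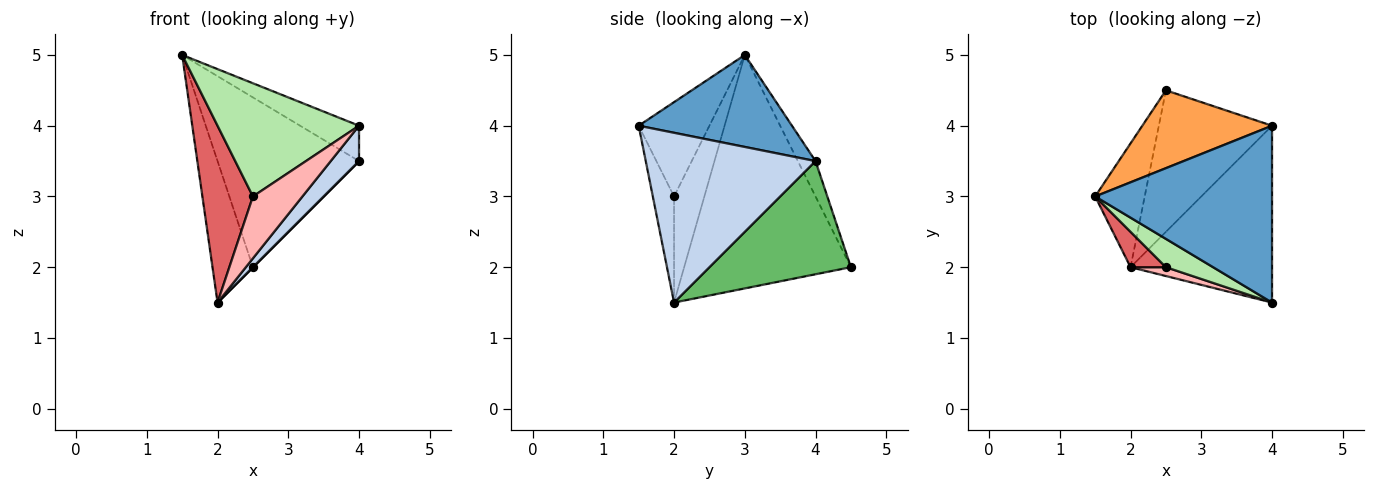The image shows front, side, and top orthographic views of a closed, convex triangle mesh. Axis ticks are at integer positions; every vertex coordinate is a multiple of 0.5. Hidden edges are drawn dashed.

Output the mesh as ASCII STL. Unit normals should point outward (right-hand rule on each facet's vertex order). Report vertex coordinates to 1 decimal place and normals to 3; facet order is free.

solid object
 facet normal 0.454 0.175 0.874
  outer loop
   vertex 4.0 1.5 4.0
   vertex 4.0 4.0 3.5
   vertex 1.5 3.0 5.0
  endloop
 endfacet
 facet normal 0.762 -0.127 -0.635
  outer loop
   vertex 2.0 2.0 1.5
   vertex 4.0 4.0 3.5
   vertex 4.0 1.5 4.0
  endloop
 endfacet
 facet normal -0.113 0.903 0.414
  outer loop
   vertex 2.5 4.5 2.0
   vertex 1.5 3.0 5.0
   vertex 4.0 4.0 3.5
  endloop
 endfacet
 facet normal -0.952 0.231 -0.202
  outer loop
   vertex 2.5 4.5 2.0
   vertex 2.0 2.0 1.5
   vertex 1.5 3.0 5.0
  endloop
 endfacet
 facet normal 0.707 0.000 -0.707
  outer loop
   vertex 2.5 4.5 2.0
   vertex 4.0 4.0 3.5
   vertex 2.0 2.0 1.5
  endloop
 endfacet
 facet normal -0.436 -0.873 0.218
  outer loop
   vertex 2.5 2.0 3.0
   vertex 4.0 1.5 4.0
   vertex 1.5 3.0 5.0
  endloop
 endfacet
 facet normal -0.507 -0.845 0.169
  outer loop
   vertex 2.5 2.0 3.0
   vertex 1.5 3.0 5.0
   vertex 2.0 2.0 1.5
  endloop
 endfacet
 facet normal -0.391 -0.911 0.130
  outer loop
   vertex 2.5 2.0 3.0
   vertex 2.0 2.0 1.5
   vertex 4.0 1.5 4.0
  endloop
 endfacet
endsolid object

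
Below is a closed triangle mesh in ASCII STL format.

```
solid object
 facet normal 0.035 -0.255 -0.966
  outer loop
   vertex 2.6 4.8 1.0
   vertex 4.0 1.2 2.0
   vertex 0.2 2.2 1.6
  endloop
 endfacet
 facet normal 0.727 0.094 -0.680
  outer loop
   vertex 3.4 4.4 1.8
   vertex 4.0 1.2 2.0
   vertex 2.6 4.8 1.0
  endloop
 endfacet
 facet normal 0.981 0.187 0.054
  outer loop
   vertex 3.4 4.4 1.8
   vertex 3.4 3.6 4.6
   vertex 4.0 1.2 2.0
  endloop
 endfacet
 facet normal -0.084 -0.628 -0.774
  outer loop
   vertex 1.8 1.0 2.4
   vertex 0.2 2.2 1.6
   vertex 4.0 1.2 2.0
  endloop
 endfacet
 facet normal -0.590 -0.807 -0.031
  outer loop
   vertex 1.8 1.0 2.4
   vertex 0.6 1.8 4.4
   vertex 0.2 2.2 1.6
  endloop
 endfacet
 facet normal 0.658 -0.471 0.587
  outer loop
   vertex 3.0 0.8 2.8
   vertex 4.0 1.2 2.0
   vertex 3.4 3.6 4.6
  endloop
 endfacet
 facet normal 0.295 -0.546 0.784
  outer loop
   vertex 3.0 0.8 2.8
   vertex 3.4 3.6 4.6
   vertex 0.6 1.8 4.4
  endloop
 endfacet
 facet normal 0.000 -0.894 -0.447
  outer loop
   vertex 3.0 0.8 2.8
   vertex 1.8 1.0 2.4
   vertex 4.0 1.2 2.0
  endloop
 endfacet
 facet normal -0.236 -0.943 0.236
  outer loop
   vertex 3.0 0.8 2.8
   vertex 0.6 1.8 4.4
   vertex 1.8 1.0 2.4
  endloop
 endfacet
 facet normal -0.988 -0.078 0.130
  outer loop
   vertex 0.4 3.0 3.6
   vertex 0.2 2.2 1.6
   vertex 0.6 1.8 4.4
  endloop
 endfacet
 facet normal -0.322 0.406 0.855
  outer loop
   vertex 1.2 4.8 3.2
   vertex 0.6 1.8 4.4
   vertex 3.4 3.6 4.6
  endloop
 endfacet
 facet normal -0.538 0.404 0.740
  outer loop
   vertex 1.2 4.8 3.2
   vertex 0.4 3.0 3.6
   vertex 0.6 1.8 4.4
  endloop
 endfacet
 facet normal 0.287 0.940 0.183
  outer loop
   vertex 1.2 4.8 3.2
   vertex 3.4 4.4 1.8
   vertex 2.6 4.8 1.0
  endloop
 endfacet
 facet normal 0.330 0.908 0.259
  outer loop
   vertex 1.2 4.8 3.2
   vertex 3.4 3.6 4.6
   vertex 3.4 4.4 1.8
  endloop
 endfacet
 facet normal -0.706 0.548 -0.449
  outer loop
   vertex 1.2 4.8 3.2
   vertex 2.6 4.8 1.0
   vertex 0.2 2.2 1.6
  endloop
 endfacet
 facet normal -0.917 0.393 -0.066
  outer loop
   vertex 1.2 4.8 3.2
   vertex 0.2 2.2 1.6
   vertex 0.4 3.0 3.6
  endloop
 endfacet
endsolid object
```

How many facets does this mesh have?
16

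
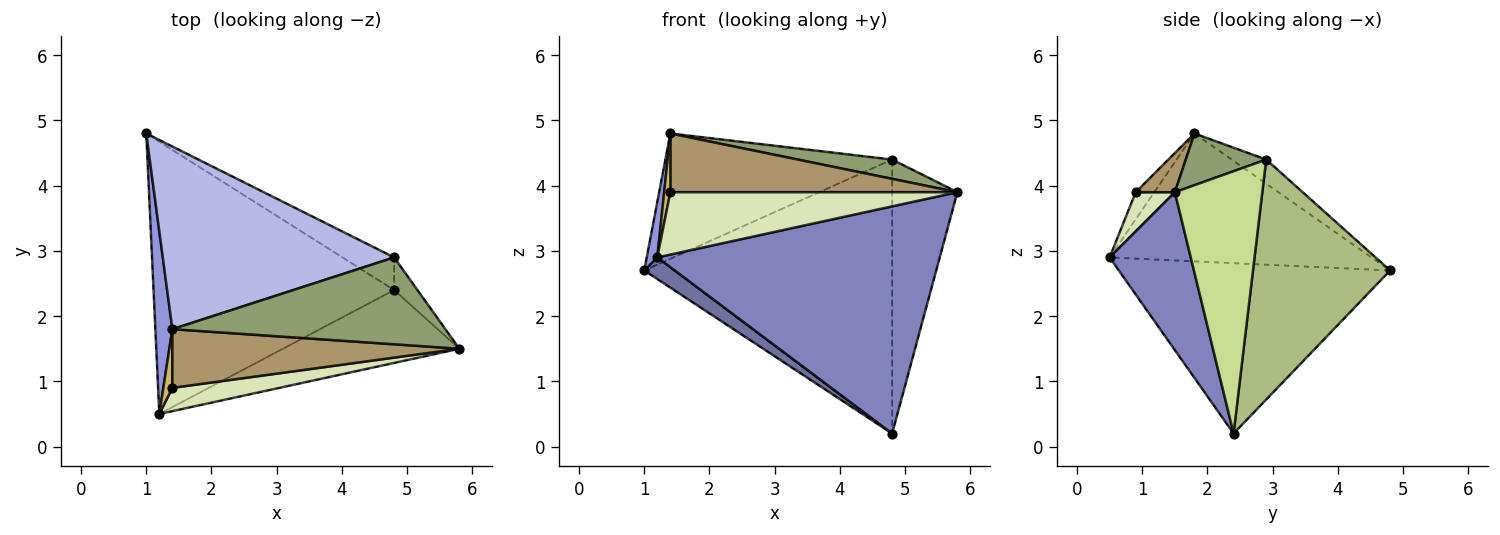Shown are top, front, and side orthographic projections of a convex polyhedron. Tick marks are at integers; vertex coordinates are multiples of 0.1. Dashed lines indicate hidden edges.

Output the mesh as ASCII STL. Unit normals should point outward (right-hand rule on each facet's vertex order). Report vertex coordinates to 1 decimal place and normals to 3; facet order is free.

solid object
 facet normal -0.577 -0.065 -0.814
  outer loop
   vertex 4.8 2.4 0.2
   vertex 1.2 0.5 2.9
   vertex 1.0 4.8 2.7
  endloop
 endfacet
 facet normal 0.264 -0.918 -0.295
  outer loop
   vertex 4.8 2.4 0.2
   vertex 5.8 1.5 3.9
   vertex 1.2 0.5 2.9
  endloop
 endfacet
 facet normal -0.990 -0.040 0.132
  outer loop
   vertex 1.4 1.8 4.8
   vertex 1.0 4.8 2.7
   vertex 1.2 0.5 2.9
  endloop
 endfacet
 facet normal -0.086 0.564 0.822
  outer loop
   vertex 4.8 2.9 4.4
   vertex 1.0 4.8 2.7
   vertex 1.4 1.8 4.8
  endloop
 endfacet
 facet normal 0.182 -0.213 0.960
  outer loop
   vertex 4.8 2.9 4.4
   vertex 1.4 1.8 4.8
   vertex 5.8 1.5 3.9
  endloop
 endfacet
 facet normal 0.482 0.870 -0.104
  outer loop
   vertex 4.8 2.9 4.4
   vertex 4.8 2.4 0.2
   vertex 1.0 4.8 2.7
  endloop
 endfacet
 facet normal 0.800 0.596 -0.071
  outer loop
   vertex 4.8 2.9 4.4
   vertex 5.8 1.5 3.9
   vertex 4.8 2.4 0.2
  endloop
 endfacet
 facet normal 0.127 -0.929 0.346
  outer loop
   vertex 1.4 0.9 3.9
   vertex 1.2 0.5 2.9
   vertex 5.8 1.5 3.9
  endloop
 endfacet
 facet normal 0.096 -0.704 0.704
  outer loop
   vertex 1.4 0.9 3.9
   vertex 5.8 1.5 3.9
   vertex 1.4 1.8 4.8
  endloop
 endfacet
 facet normal -0.905 -0.302 0.302
  outer loop
   vertex 1.4 0.9 3.9
   vertex 1.4 1.8 4.8
   vertex 1.2 0.5 2.9
  endloop
 endfacet
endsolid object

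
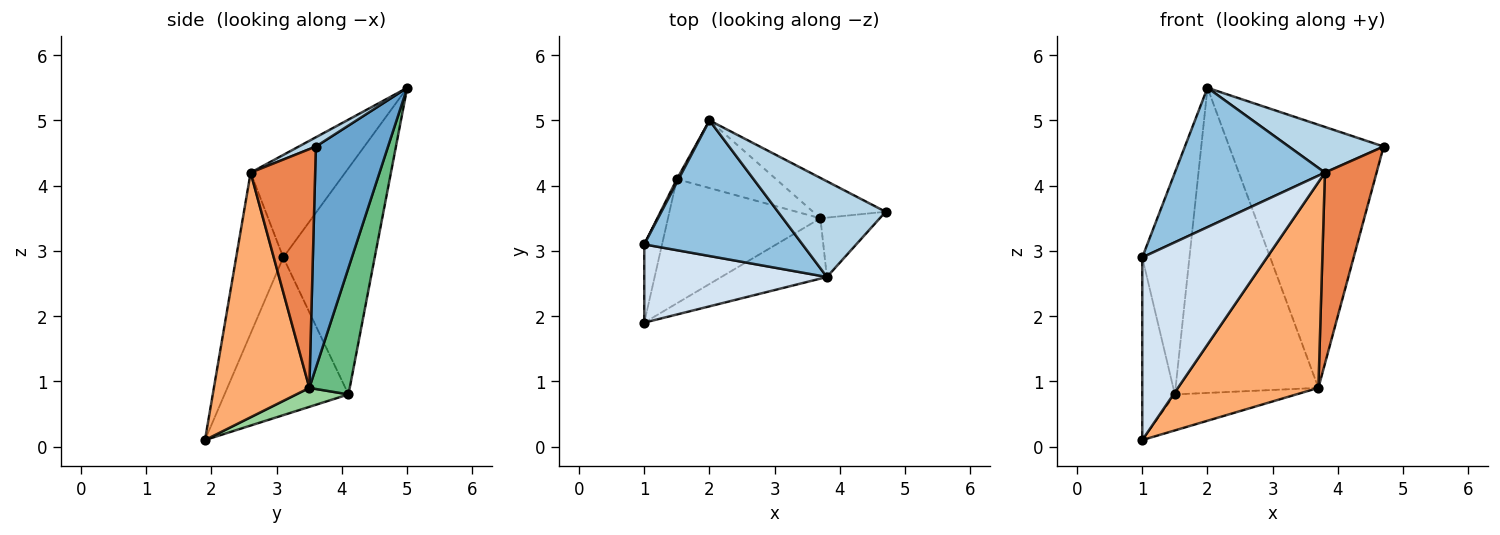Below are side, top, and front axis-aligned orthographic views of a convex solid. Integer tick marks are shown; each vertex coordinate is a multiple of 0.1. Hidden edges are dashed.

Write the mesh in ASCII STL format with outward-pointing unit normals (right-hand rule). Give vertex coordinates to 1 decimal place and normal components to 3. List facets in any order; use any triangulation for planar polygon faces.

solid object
 facet normal 0.419 0.897 -0.138
  outer loop
   vertex 3.7 3.5 0.9
   vertex 2.0 5.0 5.5
   vertex 4.7 3.6 4.6
  endloop
 endfacet
 facet normal -0.412 -0.653 0.636
  outer loop
   vertex 3.8 2.6 4.2
   vertex 2.0 5.0 5.5
   vertex 1.0 3.1 2.9
  endloop
 endfacet
 facet normal 0.077 -0.429 0.900
  outer loop
   vertex 3.8 2.6 4.2
   vertex 4.7 3.6 4.6
   vertex 2.0 5.0 5.5
  endloop
 endfacet
 facet normal -0.328 -0.868 0.372
  outer loop
   vertex 3.8 2.6 4.2
   vertex 1.0 3.1 2.9
   vertex 1.0 1.9 0.1
  endloop
 endfacet
 facet normal 0.766 -0.614 -0.191
  outer loop
   vertex 3.8 2.6 4.2
   vertex 3.7 3.5 0.9
   vertex 4.7 3.6 4.6
  endloop
 endfacet
 facet normal 0.546 -0.804 -0.236
  outer loop
   vertex 3.8 2.6 4.2
   vertex 1.0 1.9 0.1
   vertex 3.7 3.5 0.9
  endloop
 endfacet
 facet normal -0.889 0.458 0.007
  outer loop
   vertex 1.5 4.1 0.8
   vertex 1.0 3.1 2.9
   vertex 2.0 5.0 5.5
  endloop
 endfacet
 facet normal -0.961 0.253 -0.108
  outer loop
   vertex 1.5 4.1 0.8
   vertex 1.0 1.9 0.1
   vertex 1.0 3.1 2.9
  endloop
 endfacet
 facet normal 0.266 0.941 -0.209
  outer loop
   vertex 1.5 4.1 0.8
   vertex 2.0 5.0 5.5
   vertex 3.7 3.5 0.9
  endloop
 endfacet
 facet normal 0.119 0.276 -0.954
  outer loop
   vertex 1.5 4.1 0.8
   vertex 3.7 3.5 0.9
   vertex 1.0 1.9 0.1
  endloop
 endfacet
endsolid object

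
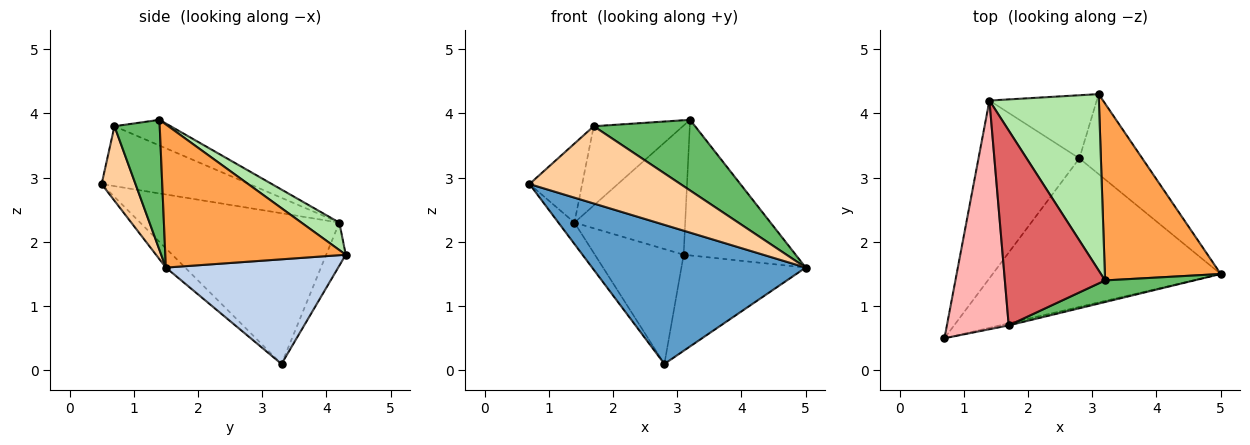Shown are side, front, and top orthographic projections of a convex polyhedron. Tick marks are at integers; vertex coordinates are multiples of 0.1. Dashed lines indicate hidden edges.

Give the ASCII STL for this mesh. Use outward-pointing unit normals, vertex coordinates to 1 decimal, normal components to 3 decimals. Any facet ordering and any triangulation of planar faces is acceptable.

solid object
 facet normal -0.062 -0.682 -0.728
  outer loop
   vertex 2.8 3.3 0.1
   vertex 5.0 1.5 1.6
   vertex 0.7 0.5 2.9
  endloop
 endfacet
 facet normal 0.729 0.526 -0.438
  outer loop
   vertex 2.8 3.3 0.1
   vertex 3.1 4.3 1.8
   vertex 5.0 1.5 1.6
  endloop
 endfacet
 facet normal 0.700 0.435 0.567
  outer loop
   vertex 3.2 1.4 3.9
   vertex 5.0 1.5 1.6
   vertex 3.1 4.3 1.8
  endloop
 endfacet
 facet normal 0.219 -0.975 -0.026
  outer loop
   vertex 1.7 0.7 3.8
   vertex 0.7 0.5 2.9
   vertex 5.0 1.5 1.6
  endloop
 endfacet
 facet normal 0.393 -0.880 0.269
  outer loop
   vertex 1.7 0.7 3.8
   vertex 5.0 1.5 1.6
   vertex 3.2 1.4 3.9
  endloop
 endfacet
 facet normal 0.198 0.579 0.791
  outer loop
   vertex 1.4 4.2 2.3
   vertex 3.2 1.4 3.9
   vertex 3.1 4.3 1.8
  endloop
 endfacet
 facet normal -0.231 0.366 0.901
  outer loop
   vertex 1.4 4.2 2.3
   vertex 1.7 0.7 3.8
   vertex 3.2 1.4 3.9
  endloop
 endfacet
 facet normal -0.675 0.241 0.697
  outer loop
   vertex 1.4 4.2 2.3
   vertex 0.7 0.5 2.9
   vertex 1.7 0.7 3.8
  endloop
 endfacet
 facet normal -0.829 0.067 -0.555
  outer loop
   vertex 1.4 4.2 2.3
   vertex 2.8 3.3 0.1
   vertex 0.7 0.5 2.9
  endloop
 endfacet
 facet normal -0.190 0.861 -0.473
  outer loop
   vertex 1.4 4.2 2.3
   vertex 3.1 4.3 1.8
   vertex 2.8 3.3 0.1
  endloop
 endfacet
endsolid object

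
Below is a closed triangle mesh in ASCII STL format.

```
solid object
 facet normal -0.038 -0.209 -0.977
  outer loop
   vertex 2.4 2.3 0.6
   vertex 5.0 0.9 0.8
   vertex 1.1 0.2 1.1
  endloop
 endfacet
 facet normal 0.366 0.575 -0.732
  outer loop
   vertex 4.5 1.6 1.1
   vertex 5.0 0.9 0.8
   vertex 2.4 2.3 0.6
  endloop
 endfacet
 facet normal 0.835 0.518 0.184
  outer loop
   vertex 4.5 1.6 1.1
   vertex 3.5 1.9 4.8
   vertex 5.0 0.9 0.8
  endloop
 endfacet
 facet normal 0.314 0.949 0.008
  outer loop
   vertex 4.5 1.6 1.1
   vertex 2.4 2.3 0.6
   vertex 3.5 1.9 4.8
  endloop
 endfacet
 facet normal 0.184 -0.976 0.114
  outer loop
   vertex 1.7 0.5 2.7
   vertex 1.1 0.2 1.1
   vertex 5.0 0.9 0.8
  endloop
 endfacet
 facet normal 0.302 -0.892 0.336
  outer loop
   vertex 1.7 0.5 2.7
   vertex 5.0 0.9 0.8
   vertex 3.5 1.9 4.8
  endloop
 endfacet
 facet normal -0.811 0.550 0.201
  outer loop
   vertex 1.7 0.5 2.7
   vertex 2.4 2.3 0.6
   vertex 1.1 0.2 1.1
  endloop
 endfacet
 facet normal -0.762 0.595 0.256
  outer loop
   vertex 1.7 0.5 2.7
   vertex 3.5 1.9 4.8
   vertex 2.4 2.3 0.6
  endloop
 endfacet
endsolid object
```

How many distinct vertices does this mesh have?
6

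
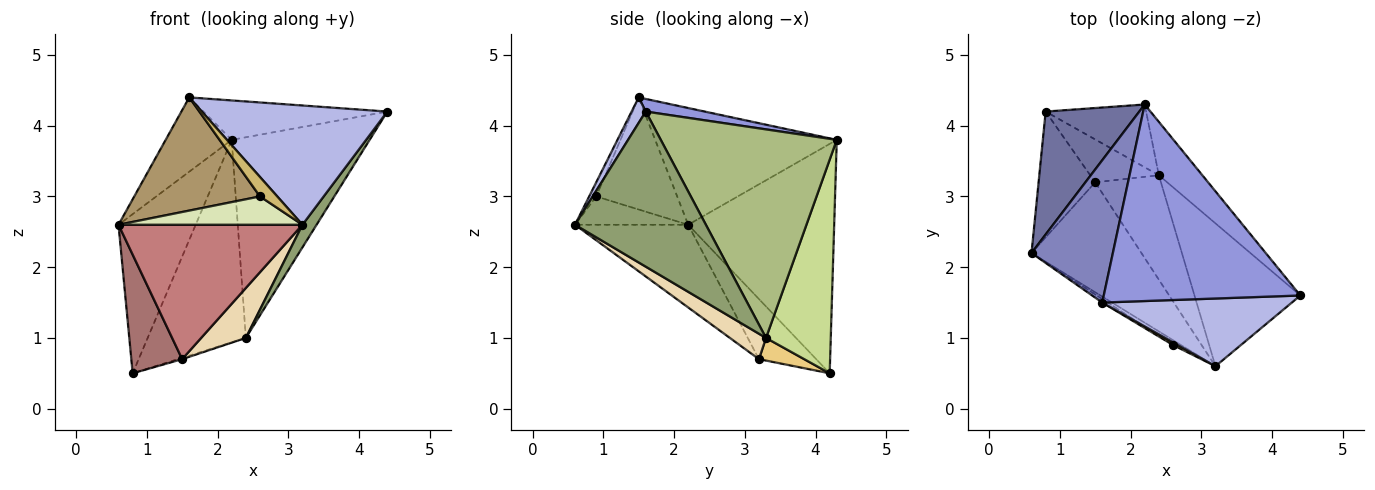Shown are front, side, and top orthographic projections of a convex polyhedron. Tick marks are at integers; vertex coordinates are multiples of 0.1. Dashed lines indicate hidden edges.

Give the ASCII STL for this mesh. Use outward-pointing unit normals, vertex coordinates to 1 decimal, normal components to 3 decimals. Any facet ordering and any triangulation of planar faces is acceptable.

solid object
 facet normal -0.832 0.440 0.339
  outer loop
   vertex 0.8 4.2 0.5
   vertex 0.6 2.2 2.6
   vertex 2.2 4.3 3.8
  endloop
 endfacet
 facet normal -0.786 0.286 0.548
  outer loop
   vertex 1.6 1.5 4.4
   vertex 2.2 4.3 3.8
   vertex 0.6 2.2 2.6
  endloop
 endfacet
 facet normal 0.063 0.196 0.979
  outer loop
   vertex 1.6 1.5 4.4
   vertex 4.4 1.6 4.2
   vertex 2.2 4.3 3.8
  endloop
 endfacet
 facet normal 0.066 -0.868 0.493
  outer loop
   vertex 1.6 1.5 4.4
   vertex 3.2 0.6 2.6
   vertex 4.4 1.6 4.2
  endloop
 endfacet
 facet normal 0.823 -0.089 -0.561
  outer loop
   vertex 2.4 3.3 1.0
   vertex 4.4 1.6 4.2
   vertex 3.2 0.6 2.6
  endloop
 endfacet
 facet normal 0.777 0.609 -0.162
  outer loop
   vertex 2.4 3.3 1.0
   vertex 2.2 4.3 3.8
   vertex 4.4 1.6 4.2
  endloop
 endfacet
 facet normal 0.533 0.808 -0.251
  outer loop
   vertex 2.4 3.3 1.0
   vertex 0.8 4.2 0.5
   vertex 2.2 4.3 3.8
  endloop
 endfacet
 facet normal -0.518 -0.843 -0.146
  outer loop
   vertex 2.6 0.9 3.0
   vertex 0.6 2.2 2.6
   vertex 3.2 0.6 2.6
  endloop
 endfacet
 facet normal -0.541 -0.841 -0.026
  outer loop
   vertex 2.6 0.9 3.0
   vertex 1.6 1.5 4.4
   vertex 0.6 2.2 2.6
  endloop
 endfacet
 facet normal -0.376 -0.918 0.125
  outer loop
   vertex 2.6 0.9 3.0
   vertex 3.2 0.6 2.6
   vertex 1.6 1.5 4.4
  endloop
 endfacet
 facet normal 0.313 0.029 -0.949
  outer loop
   vertex 1.5 3.2 0.7
   vertex 0.8 4.2 0.5
   vertex 2.4 3.3 1.0
  endloop
 endfacet
 facet normal 0.329 -0.407 -0.852
  outer loop
   vertex 1.5 3.2 0.7
   vertex 2.4 3.3 1.0
   vertex 3.2 0.6 2.6
  endloop
 endfacet
 facet normal -0.611 -0.543 -0.575
  outer loop
   vertex 1.5 3.2 0.7
   vertex 0.6 2.2 2.6
   vertex 0.8 4.2 0.5
  endloop
 endfacet
 facet normal -0.430 -0.699 -0.572
  outer loop
   vertex 1.5 3.2 0.7
   vertex 3.2 0.6 2.6
   vertex 0.6 2.2 2.6
  endloop
 endfacet
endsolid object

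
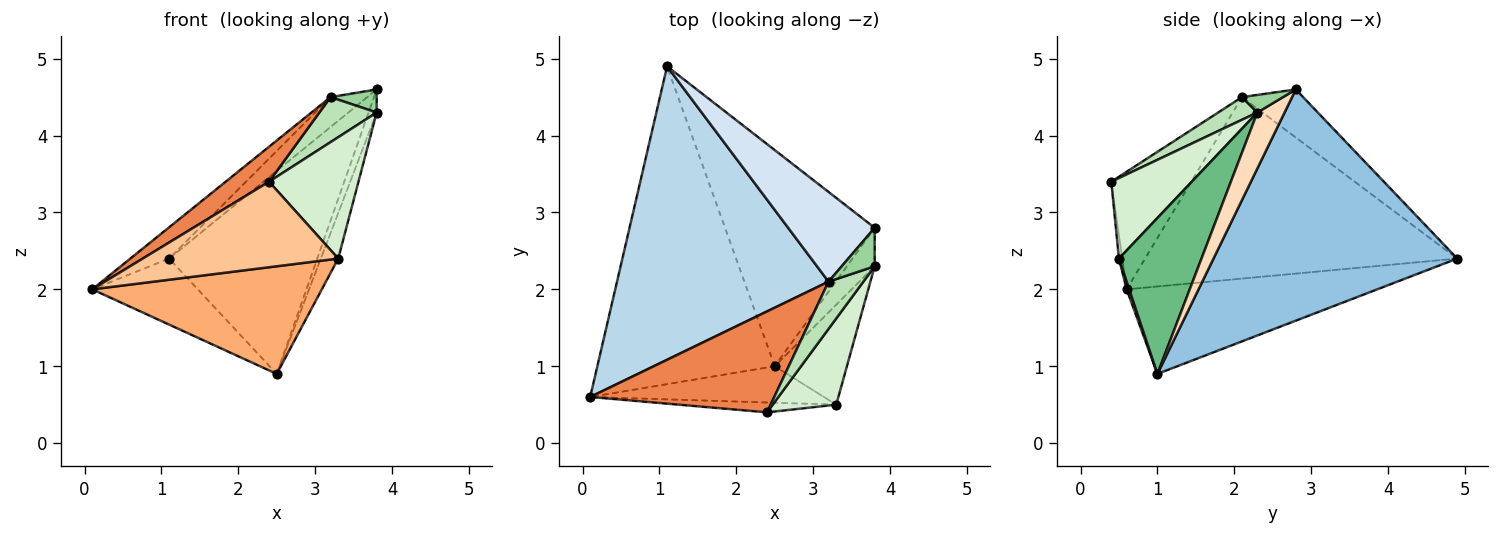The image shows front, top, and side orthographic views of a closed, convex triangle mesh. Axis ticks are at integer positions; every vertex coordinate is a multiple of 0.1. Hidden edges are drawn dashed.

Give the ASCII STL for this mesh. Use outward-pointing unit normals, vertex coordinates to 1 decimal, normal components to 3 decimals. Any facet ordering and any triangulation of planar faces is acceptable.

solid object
 facet normal -0.435 0.183 -0.882
  outer loop
   vertex 2.5 1.0 0.9
   vertex 0.1 0.6 2.0
   vertex 1.1 4.9 2.4
  endloop
 endfacet
 facet normal 0.748 0.455 -0.484
  outer loop
   vertex 2.5 1.0 0.9
   vertex 1.1 4.9 2.4
   vertex 3.8 2.8 4.6
  endloop
 endfacet
 facet normal -0.649 0.081 0.756
  outer loop
   vertex 3.2 2.1 4.5
   vertex 1.1 4.9 2.4
   vertex 0.1 0.6 2.0
  endloop
 endfacet
 facet normal -0.466 0.280 0.839
  outer loop
   vertex 3.2 2.1 4.5
   vertex 3.8 2.8 4.6
   vertex 1.1 4.9 2.4
  endloop
 endfacet
 facet normal -0.517 -0.280 0.809
  outer loop
   vertex 3.2 2.1 4.5
   vertex 0.1 0.6 2.0
   vertex 2.4 0.4 3.4
  endloop
 endfacet
 facet normal 0.011 -0.947 -0.321
  outer loop
   vertex 3.3 0.5 2.4
   vertex 0.1 0.6 2.0
   vertex 2.5 1.0 0.9
  endloop
 endfacet
 facet normal -0.017 -0.993 -0.114
  outer loop
   vertex 3.3 0.5 2.4
   vertex 2.4 0.4 3.4
   vertex 0.1 0.6 2.0
  endloop
 endfacet
 facet normal 0.866 0.258 -0.429
  outer loop
   vertex 3.8 2.3 4.3
   vertex 2.5 1.0 0.9
   vertex 3.8 2.8 4.6
  endloop
 endfacet
 facet normal 0.891 0.188 -0.413
  outer loop
   vertex 3.8 2.3 4.3
   vertex 3.3 0.5 2.4
   vertex 2.5 1.0 0.9
  endloop
 endfacet
 facet normal 0.416 -0.468 0.780
  outer loop
   vertex 3.8 2.3 4.3
   vertex 3.8 2.8 4.6
   vertex 3.2 2.1 4.5
  endloop
 endfacet
 facet normal 0.426 -0.624 0.655
  outer loop
   vertex 3.8 2.3 4.3
   vertex 3.2 2.1 4.5
   vertex 2.4 0.4 3.4
  endloop
 endfacet
 facet normal 0.592 -0.657 0.467
  outer loop
   vertex 3.8 2.3 4.3
   vertex 2.4 0.4 3.4
   vertex 3.3 0.5 2.4
  endloop
 endfacet
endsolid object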